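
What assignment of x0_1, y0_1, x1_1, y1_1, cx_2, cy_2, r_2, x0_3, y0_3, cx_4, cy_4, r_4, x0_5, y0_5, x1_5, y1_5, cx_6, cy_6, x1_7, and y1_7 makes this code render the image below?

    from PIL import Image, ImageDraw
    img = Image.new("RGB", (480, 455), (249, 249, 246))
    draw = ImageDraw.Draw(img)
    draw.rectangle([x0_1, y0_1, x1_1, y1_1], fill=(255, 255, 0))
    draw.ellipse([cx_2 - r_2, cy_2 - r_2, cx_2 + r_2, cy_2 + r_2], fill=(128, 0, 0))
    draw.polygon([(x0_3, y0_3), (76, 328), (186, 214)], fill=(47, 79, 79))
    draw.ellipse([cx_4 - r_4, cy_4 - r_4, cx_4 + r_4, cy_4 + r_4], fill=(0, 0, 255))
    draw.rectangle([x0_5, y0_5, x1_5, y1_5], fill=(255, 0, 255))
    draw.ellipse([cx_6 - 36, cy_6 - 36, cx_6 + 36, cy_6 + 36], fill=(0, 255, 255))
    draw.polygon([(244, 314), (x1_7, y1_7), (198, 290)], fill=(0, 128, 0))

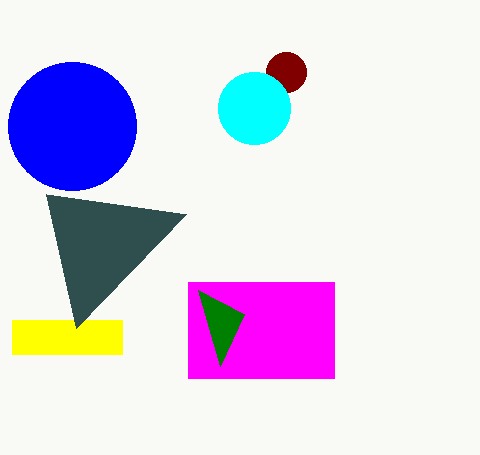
x0_1 = 12, y0_1 = 320, x1_1 = 122, y1_1 = 354, cx_2 = 286, cy_2 = 72, r_2 = 20, x0_3 = 46, y0_3 = 194, cx_4 = 72, cy_4 = 126, r_4 = 64, x0_5 = 188, y0_5 = 282, x1_5 = 334, y1_5 = 378, cx_6 = 254, cy_6 = 108, x1_7 = 220, y1_7 = 366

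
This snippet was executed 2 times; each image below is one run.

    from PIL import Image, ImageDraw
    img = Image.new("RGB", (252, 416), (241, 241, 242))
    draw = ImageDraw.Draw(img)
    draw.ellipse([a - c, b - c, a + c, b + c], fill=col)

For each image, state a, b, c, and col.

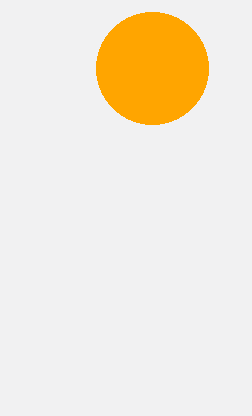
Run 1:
a = 152
b = 68
c = 56
col = 'orange'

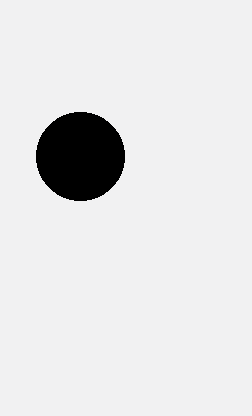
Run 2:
a = 80
b = 156
c = 44
col = 'black'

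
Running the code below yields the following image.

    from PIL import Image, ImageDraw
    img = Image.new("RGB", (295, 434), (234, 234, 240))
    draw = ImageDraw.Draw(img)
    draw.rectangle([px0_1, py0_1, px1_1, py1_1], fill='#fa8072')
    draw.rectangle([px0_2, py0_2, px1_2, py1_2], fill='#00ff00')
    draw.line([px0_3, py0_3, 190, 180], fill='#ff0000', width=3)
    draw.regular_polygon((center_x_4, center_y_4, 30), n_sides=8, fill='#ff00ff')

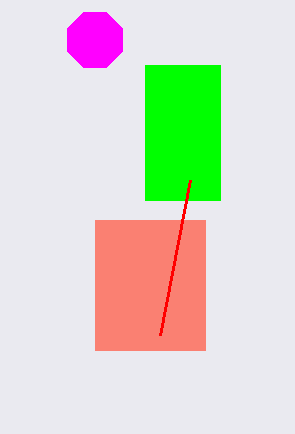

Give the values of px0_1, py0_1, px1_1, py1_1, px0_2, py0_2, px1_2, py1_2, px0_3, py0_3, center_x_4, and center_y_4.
px0_1 = 95
py0_1 = 220
px1_1 = 205
py1_1 = 350
px0_2 = 145
py0_2 = 65
px1_2 = 220
py1_2 = 200
px0_3 = 160
py0_3 = 335
center_x_4 = 95
center_y_4 = 40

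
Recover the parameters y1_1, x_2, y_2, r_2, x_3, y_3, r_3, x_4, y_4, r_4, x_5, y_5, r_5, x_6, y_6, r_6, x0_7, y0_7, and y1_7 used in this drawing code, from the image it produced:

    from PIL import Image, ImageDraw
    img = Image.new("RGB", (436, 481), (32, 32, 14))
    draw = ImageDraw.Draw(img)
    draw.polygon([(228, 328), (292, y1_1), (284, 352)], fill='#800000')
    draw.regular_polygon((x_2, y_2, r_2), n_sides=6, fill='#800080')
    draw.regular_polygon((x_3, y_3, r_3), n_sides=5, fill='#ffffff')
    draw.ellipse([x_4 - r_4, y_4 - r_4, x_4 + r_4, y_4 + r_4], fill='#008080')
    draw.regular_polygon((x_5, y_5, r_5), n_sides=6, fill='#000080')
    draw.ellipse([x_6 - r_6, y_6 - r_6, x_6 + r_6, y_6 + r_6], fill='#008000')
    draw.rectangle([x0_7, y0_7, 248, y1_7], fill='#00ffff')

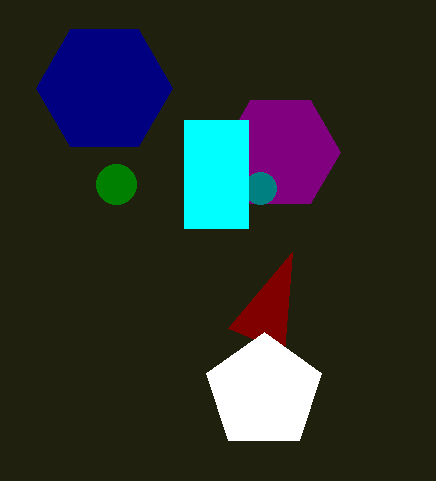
y1_1 = 252
x_2 = 280
y_2 = 152
r_2 = 60
x_3 = 264
y_3 = 392
r_3 = 60
x_4 = 260
y_4 = 188
r_4 = 16
x_5 = 104
y_5 = 88
r_5 = 68
x_6 = 116
y_6 = 184
r_6 = 20
x0_7 = 184
y0_7 = 120
y1_7 = 228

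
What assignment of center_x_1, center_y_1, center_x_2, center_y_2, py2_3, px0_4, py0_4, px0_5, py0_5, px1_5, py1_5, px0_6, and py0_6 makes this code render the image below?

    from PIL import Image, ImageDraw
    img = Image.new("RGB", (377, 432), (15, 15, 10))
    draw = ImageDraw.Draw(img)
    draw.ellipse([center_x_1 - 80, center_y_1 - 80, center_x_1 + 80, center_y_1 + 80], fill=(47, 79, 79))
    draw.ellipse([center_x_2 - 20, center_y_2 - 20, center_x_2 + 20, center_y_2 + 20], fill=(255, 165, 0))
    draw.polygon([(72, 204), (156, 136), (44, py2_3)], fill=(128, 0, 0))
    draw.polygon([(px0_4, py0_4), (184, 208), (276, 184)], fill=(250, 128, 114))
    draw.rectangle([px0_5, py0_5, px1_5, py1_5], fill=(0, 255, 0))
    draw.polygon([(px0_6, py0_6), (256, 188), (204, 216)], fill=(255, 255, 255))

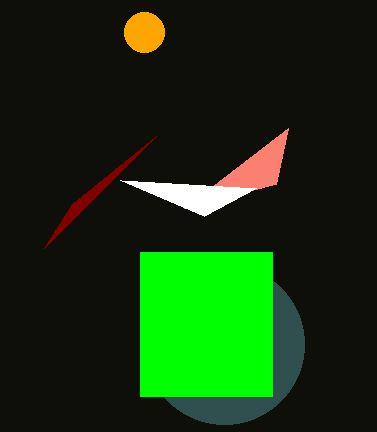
center_x_1 = 224; center_y_1 = 344; center_x_2 = 144; center_y_2 = 32; py2_3 = 248; px0_4 = 288; py0_4 = 128; px0_5 = 140; py0_5 = 252; px1_5 = 272; py1_5 = 396; px0_6 = 120; py0_6 = 180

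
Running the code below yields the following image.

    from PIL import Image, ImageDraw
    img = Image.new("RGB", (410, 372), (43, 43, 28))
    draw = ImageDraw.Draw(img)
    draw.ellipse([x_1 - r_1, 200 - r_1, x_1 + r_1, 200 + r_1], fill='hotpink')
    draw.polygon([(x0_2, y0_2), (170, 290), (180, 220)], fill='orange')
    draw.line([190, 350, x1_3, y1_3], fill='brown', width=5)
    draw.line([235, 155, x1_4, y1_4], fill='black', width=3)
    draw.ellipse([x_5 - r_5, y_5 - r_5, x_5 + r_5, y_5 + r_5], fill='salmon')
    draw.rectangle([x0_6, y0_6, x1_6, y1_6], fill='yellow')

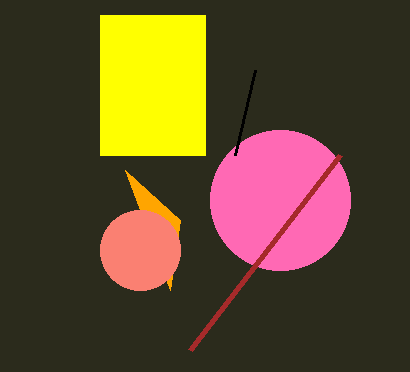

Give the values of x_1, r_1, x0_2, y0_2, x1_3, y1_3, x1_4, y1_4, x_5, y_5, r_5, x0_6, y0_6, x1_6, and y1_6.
x_1 = 280
r_1 = 70
x0_2 = 125
y0_2 = 170
x1_3 = 340
y1_3 = 155
x1_4 = 255
y1_4 = 70
x_5 = 140
y_5 = 250
r_5 = 40
x0_6 = 100
y0_6 = 15
x1_6 = 205
y1_6 = 155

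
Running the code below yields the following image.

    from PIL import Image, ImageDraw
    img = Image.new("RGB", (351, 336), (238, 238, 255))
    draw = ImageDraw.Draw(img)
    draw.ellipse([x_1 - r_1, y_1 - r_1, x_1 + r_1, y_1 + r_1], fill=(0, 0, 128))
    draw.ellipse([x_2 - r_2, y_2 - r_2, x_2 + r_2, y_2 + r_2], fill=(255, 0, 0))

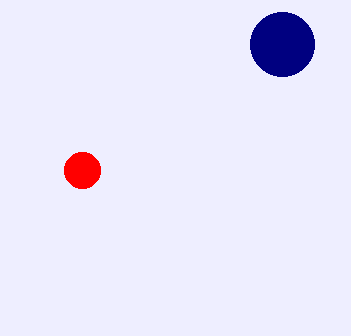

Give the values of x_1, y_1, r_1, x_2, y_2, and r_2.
x_1 = 282, y_1 = 44, r_1 = 32, x_2 = 82, y_2 = 170, r_2 = 18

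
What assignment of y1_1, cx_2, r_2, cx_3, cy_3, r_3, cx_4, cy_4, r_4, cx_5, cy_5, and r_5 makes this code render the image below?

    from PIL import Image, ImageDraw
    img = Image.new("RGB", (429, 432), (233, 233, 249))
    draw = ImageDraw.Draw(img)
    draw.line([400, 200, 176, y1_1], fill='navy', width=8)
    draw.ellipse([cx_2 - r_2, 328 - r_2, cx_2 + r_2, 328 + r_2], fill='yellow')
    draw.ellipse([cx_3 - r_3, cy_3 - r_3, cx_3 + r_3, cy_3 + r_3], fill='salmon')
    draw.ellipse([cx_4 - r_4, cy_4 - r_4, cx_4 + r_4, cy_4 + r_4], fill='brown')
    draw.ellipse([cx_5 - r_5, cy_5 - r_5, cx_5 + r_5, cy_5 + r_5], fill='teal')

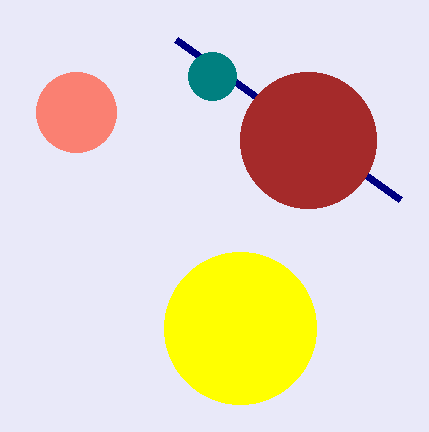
y1_1 = 40; cx_2 = 240; r_2 = 76; cx_3 = 76; cy_3 = 112; r_3 = 40; cx_4 = 308; cy_4 = 140; r_4 = 68; cx_5 = 212; cy_5 = 76; r_5 = 24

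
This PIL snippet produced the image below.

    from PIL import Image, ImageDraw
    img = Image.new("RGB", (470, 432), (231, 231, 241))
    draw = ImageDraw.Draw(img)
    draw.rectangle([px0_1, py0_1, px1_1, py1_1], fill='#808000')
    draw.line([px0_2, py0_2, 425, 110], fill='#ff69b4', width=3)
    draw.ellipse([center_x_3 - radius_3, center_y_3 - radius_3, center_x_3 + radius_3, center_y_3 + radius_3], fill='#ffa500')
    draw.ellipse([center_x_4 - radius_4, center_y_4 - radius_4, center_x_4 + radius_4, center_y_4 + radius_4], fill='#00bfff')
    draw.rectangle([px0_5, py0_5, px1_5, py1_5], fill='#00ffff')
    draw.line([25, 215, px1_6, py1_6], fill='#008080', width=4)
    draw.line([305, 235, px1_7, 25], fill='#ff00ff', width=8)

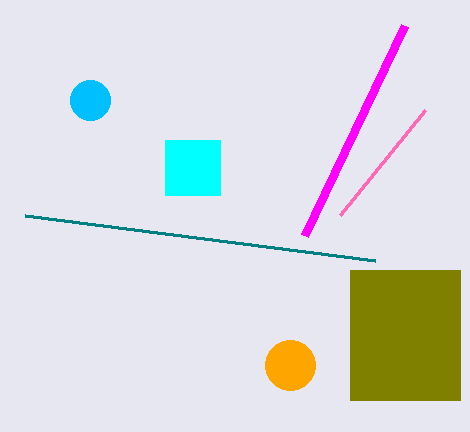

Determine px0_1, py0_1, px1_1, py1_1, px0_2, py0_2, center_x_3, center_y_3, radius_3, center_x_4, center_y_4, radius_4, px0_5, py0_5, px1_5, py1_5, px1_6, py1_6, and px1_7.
px0_1 = 350, py0_1 = 270, px1_1 = 460, py1_1 = 400, px0_2 = 340, py0_2 = 215, center_x_3 = 290, center_y_3 = 365, radius_3 = 25, center_x_4 = 90, center_y_4 = 100, radius_4 = 20, px0_5 = 165, py0_5 = 140, px1_5 = 220, py1_5 = 195, px1_6 = 375, py1_6 = 260, px1_7 = 405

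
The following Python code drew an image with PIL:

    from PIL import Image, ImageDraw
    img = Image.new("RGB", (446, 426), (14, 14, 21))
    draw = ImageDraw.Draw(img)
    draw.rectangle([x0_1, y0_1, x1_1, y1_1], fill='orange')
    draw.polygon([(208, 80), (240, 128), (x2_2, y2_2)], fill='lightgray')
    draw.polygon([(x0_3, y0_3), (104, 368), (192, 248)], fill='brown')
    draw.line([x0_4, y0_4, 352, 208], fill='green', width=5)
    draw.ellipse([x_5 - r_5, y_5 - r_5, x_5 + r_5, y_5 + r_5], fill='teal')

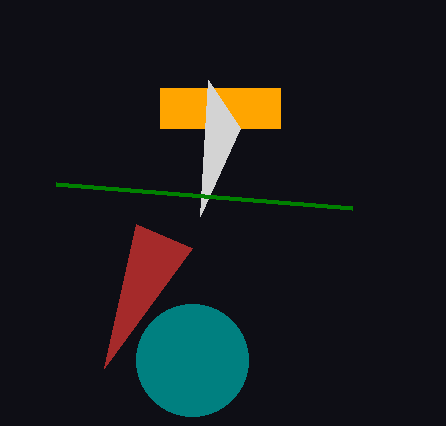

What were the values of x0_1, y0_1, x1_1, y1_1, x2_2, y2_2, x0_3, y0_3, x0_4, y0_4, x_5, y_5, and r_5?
x0_1 = 160
y0_1 = 88
x1_1 = 280
y1_1 = 128
x2_2 = 200
y2_2 = 216
x0_3 = 136
y0_3 = 224
x0_4 = 56
y0_4 = 184
x_5 = 192
y_5 = 360
r_5 = 56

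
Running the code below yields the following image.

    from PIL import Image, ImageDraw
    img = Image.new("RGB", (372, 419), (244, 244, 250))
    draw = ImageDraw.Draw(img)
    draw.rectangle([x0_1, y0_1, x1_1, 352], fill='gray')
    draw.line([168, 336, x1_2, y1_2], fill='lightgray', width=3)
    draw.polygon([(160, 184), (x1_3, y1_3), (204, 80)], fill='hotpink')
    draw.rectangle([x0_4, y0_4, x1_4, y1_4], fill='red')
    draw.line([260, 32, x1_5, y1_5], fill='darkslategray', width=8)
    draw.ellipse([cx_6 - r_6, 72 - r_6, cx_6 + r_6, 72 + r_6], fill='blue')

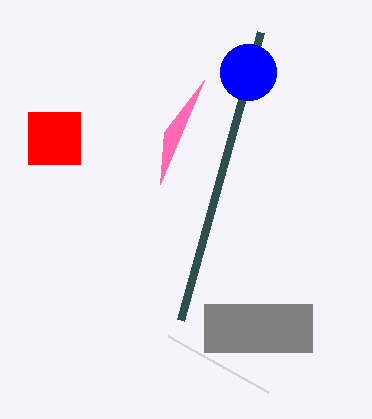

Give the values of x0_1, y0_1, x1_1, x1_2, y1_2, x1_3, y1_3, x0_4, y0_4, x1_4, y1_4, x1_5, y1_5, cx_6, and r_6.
x0_1 = 204; y0_1 = 304; x1_1 = 312; x1_2 = 268; y1_2 = 392; x1_3 = 164; y1_3 = 132; x0_4 = 28; y0_4 = 112; x1_4 = 80; y1_4 = 164; x1_5 = 180; y1_5 = 320; cx_6 = 248; r_6 = 28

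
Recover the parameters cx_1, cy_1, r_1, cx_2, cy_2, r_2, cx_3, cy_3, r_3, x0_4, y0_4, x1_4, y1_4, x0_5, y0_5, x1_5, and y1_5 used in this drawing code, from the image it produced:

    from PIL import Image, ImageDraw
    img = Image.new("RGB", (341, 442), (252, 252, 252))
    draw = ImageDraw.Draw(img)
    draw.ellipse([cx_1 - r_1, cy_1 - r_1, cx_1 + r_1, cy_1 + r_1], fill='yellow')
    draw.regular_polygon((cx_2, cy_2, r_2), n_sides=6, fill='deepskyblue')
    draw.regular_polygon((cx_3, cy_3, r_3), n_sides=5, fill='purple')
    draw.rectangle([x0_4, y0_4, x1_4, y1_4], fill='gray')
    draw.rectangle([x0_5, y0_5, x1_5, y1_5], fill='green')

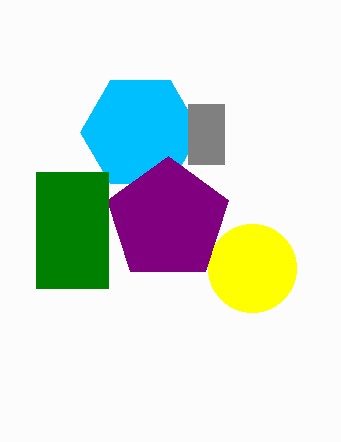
cx_1 = 252; cy_1 = 268; r_1 = 44; cx_2 = 140; cy_2 = 132; r_2 = 60; cx_3 = 168; cy_3 = 220; r_3 = 64; x0_4 = 188; y0_4 = 104; x1_4 = 224; y1_4 = 164; x0_5 = 36; y0_5 = 172; x1_5 = 108; y1_5 = 288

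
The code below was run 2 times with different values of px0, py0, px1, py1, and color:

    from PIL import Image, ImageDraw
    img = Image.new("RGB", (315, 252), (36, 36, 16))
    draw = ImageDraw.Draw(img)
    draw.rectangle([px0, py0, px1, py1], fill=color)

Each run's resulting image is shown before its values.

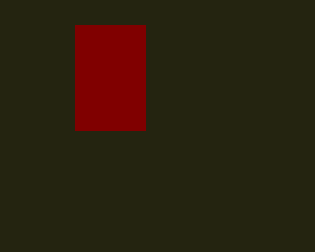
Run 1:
px0 = 75; py0 = 25; px1 = 145; py1 = 130; color = 'maroon'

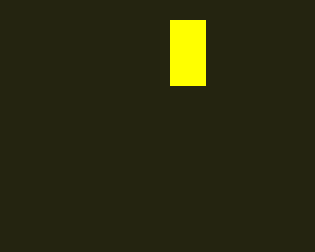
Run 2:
px0 = 170, py0 = 20, px1 = 205, py1 = 85, color = 'yellow'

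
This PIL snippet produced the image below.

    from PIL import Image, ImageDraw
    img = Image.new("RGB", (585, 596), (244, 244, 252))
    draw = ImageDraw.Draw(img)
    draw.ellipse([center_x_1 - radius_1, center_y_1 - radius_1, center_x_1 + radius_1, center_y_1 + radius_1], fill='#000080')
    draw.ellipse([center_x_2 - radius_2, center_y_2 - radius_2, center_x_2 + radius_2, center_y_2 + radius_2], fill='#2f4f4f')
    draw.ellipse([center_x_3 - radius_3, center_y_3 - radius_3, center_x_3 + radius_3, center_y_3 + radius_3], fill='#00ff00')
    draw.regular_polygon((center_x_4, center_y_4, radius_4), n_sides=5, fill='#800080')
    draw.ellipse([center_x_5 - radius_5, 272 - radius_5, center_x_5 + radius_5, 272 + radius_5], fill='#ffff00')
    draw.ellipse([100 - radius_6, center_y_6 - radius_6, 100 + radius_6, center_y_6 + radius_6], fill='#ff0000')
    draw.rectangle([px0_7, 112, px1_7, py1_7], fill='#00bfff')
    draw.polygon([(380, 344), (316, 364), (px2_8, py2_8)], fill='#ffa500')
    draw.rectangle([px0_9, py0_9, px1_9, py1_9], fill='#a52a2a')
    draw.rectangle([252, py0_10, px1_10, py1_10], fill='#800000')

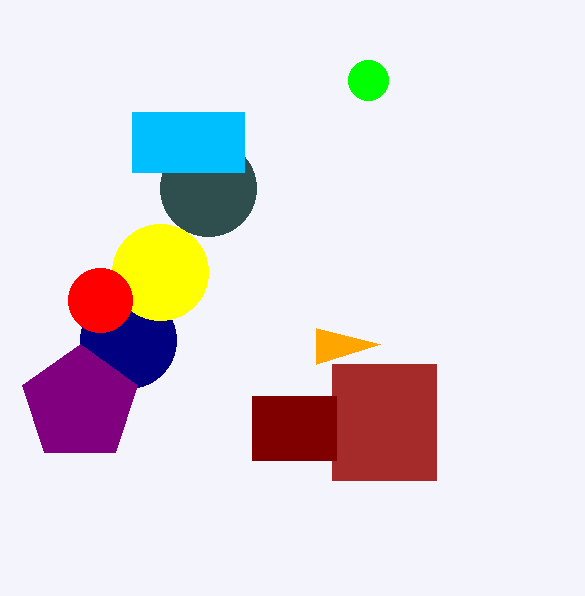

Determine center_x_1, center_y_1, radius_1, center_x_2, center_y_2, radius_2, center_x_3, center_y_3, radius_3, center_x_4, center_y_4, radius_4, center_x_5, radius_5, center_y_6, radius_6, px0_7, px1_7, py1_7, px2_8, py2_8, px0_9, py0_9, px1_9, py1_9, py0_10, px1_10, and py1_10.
center_x_1 = 128; center_y_1 = 340; radius_1 = 48; center_x_2 = 208; center_y_2 = 188; radius_2 = 48; center_x_3 = 368; center_y_3 = 80; radius_3 = 20; center_x_4 = 80; center_y_4 = 404; radius_4 = 60; center_x_5 = 160; radius_5 = 48; center_y_6 = 300; radius_6 = 32; px0_7 = 132; px1_7 = 244; py1_7 = 172; px2_8 = 316; py2_8 = 328; px0_9 = 332; py0_9 = 364; px1_9 = 436; py1_9 = 480; py0_10 = 396; px1_10 = 336; py1_10 = 460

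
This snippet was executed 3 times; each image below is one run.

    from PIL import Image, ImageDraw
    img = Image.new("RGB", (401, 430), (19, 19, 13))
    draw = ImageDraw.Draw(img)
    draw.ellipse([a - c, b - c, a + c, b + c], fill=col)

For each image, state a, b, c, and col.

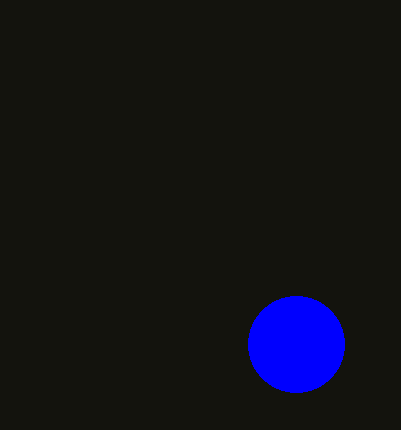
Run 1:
a = 296, b = 344, c = 48, col = 'blue'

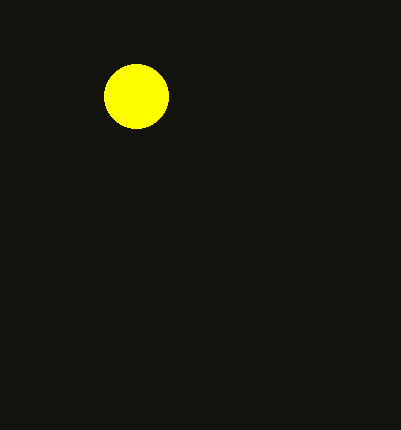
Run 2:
a = 136; b = 96; c = 32; col = 'yellow'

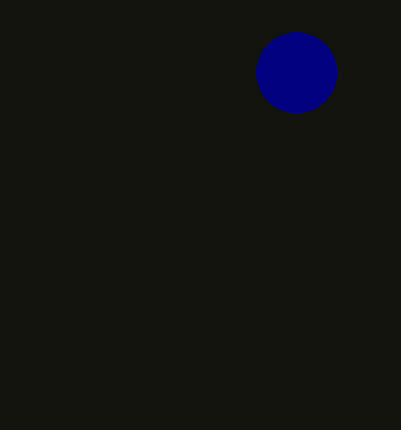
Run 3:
a = 296
b = 72
c = 40
col = 'navy'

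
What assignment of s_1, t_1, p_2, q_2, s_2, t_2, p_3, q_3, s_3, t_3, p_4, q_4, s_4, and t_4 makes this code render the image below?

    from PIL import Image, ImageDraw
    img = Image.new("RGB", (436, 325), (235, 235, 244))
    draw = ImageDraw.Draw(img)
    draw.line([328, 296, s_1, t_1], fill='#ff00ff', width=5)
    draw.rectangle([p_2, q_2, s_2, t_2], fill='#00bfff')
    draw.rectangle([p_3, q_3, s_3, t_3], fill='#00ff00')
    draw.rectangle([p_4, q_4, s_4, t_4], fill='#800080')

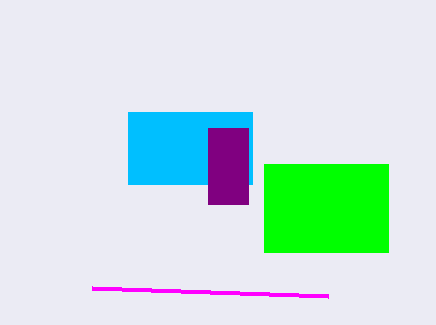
s_1 = 92; t_1 = 288; p_2 = 128; q_2 = 112; s_2 = 252; t_2 = 184; p_3 = 264; q_3 = 164; s_3 = 388; t_3 = 252; p_4 = 208; q_4 = 128; s_4 = 248; t_4 = 204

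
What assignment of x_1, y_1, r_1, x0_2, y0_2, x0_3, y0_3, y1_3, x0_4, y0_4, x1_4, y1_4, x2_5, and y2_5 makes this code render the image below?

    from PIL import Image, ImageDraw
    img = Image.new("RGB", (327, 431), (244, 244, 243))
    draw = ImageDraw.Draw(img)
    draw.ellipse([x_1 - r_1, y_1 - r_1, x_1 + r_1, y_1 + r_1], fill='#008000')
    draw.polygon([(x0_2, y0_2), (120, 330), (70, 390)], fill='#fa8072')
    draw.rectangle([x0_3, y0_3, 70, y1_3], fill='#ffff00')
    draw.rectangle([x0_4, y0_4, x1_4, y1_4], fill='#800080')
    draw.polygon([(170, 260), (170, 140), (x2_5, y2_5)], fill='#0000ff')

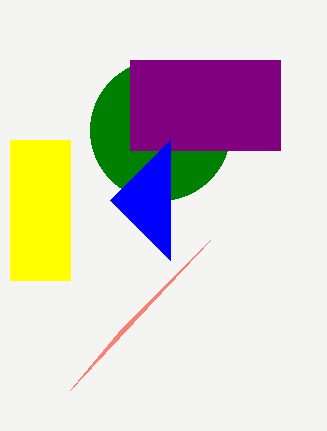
x_1 = 160
y_1 = 130
r_1 = 70
x0_2 = 210
y0_2 = 240
x0_3 = 10
y0_3 = 140
y1_3 = 280
x0_4 = 130
y0_4 = 60
x1_4 = 280
y1_4 = 150
x2_5 = 110
y2_5 = 200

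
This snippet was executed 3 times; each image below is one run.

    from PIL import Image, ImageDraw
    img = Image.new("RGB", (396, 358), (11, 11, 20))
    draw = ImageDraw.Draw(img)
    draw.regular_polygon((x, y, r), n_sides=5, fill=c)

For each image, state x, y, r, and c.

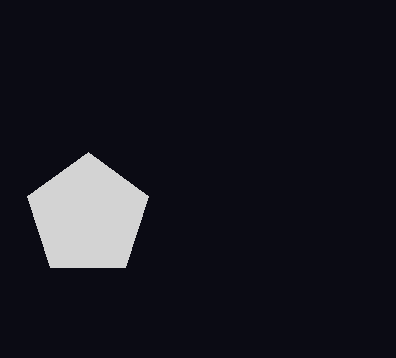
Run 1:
x = 88; y = 216; r = 64; c = 'lightgray'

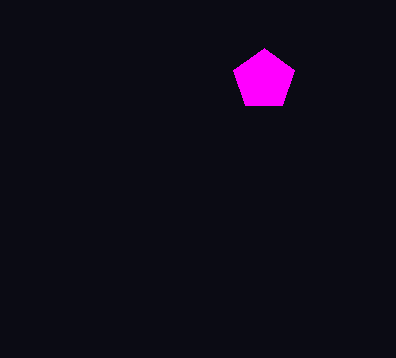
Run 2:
x = 264
y = 80
r = 32
c = 'magenta'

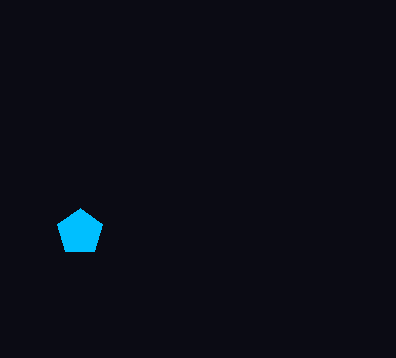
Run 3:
x = 80, y = 232, r = 24, c = 'deepskyblue'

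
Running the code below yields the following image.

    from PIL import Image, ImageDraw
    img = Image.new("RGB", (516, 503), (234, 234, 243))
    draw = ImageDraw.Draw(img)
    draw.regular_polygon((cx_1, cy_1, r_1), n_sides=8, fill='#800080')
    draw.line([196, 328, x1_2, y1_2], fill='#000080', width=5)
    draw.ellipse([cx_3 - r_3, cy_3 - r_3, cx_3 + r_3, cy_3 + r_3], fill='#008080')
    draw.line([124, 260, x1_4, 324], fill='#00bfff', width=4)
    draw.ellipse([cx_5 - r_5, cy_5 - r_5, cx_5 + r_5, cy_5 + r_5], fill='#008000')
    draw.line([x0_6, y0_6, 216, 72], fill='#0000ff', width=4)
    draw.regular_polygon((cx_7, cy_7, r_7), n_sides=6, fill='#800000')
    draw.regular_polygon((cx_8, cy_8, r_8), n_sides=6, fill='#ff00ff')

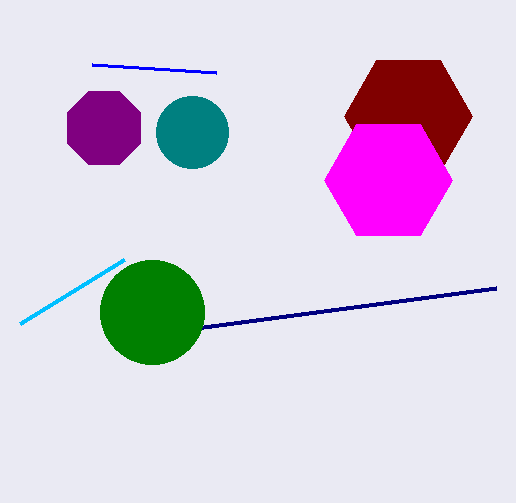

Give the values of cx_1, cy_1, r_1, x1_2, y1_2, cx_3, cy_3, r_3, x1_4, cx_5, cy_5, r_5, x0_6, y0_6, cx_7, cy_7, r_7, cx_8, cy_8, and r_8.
cx_1 = 104; cy_1 = 128; r_1 = 40; x1_2 = 496; y1_2 = 288; cx_3 = 192; cy_3 = 132; r_3 = 36; x1_4 = 20; cx_5 = 152; cy_5 = 312; r_5 = 52; x0_6 = 92; y0_6 = 64; cx_7 = 408; cy_7 = 116; r_7 = 64; cx_8 = 388; cy_8 = 180; r_8 = 64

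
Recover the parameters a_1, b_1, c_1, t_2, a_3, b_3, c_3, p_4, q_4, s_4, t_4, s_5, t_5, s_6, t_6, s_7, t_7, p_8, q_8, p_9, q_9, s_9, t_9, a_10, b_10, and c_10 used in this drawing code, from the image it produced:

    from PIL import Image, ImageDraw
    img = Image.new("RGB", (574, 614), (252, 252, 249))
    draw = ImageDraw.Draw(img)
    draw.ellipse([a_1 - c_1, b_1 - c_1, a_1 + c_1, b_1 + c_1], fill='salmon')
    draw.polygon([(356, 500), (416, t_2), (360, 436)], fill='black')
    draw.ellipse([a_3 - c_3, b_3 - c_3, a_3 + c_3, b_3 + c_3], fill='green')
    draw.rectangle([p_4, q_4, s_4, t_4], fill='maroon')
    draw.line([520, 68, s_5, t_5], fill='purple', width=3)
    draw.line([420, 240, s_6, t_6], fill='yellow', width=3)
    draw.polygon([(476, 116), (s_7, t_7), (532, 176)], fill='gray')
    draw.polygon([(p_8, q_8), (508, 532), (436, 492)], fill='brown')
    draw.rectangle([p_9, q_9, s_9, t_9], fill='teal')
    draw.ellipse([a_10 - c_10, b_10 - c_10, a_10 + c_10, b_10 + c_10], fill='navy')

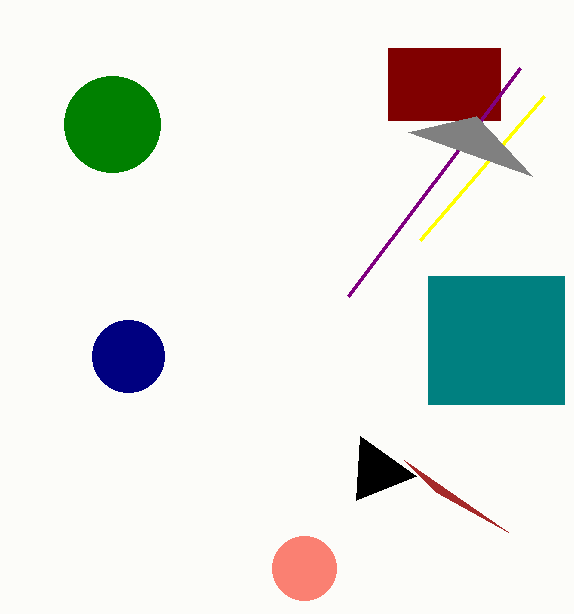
a_1 = 304
b_1 = 568
c_1 = 32
t_2 = 476
a_3 = 112
b_3 = 124
c_3 = 48
p_4 = 388
q_4 = 48
s_4 = 500
t_4 = 120
s_5 = 348
t_5 = 296
s_6 = 544
t_6 = 96
s_7 = 408
t_7 = 132
p_8 = 404
q_8 = 460
p_9 = 428
q_9 = 276
s_9 = 564
t_9 = 404
a_10 = 128
b_10 = 356
c_10 = 36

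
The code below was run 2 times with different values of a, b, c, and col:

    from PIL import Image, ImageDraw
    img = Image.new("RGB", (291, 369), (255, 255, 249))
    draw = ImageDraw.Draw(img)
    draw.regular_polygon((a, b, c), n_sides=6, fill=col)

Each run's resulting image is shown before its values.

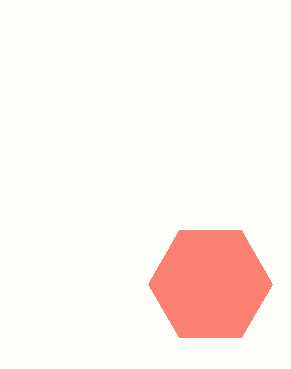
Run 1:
a = 210
b = 284
c = 62
col = 'salmon'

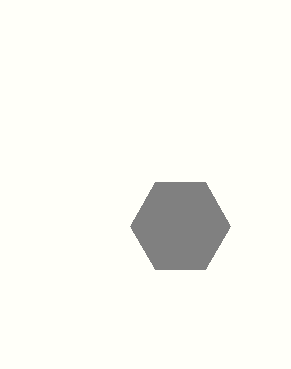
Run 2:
a = 180
b = 226
c = 50
col = 'gray'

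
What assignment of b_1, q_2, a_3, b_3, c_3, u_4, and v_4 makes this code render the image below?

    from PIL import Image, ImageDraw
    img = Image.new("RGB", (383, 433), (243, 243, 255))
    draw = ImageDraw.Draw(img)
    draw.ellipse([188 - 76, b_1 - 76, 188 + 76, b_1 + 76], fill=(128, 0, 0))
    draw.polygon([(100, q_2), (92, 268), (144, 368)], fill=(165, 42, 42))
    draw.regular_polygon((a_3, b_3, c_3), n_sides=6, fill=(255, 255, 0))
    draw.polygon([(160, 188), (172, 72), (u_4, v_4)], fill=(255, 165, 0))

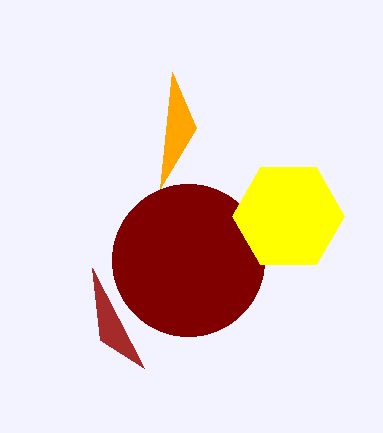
b_1 = 260, q_2 = 340, a_3 = 288, b_3 = 216, c_3 = 56, u_4 = 196, v_4 = 128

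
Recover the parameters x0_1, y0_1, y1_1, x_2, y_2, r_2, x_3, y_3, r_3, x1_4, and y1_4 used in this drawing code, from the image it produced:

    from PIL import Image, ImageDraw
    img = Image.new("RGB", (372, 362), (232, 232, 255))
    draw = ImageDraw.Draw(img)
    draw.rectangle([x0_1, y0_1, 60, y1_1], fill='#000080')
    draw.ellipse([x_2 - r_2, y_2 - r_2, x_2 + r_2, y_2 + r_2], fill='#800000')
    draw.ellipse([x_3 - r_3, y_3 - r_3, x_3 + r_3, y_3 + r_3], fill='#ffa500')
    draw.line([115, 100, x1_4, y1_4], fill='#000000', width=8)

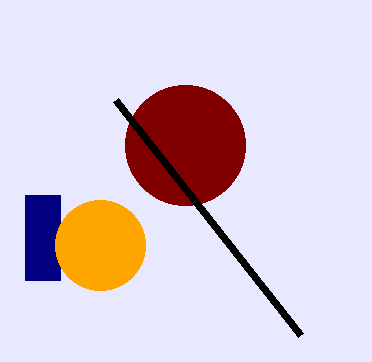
x0_1 = 25, y0_1 = 195, y1_1 = 280, x_2 = 185, y_2 = 145, r_2 = 60, x_3 = 100, y_3 = 245, r_3 = 45, x1_4 = 300, y1_4 = 335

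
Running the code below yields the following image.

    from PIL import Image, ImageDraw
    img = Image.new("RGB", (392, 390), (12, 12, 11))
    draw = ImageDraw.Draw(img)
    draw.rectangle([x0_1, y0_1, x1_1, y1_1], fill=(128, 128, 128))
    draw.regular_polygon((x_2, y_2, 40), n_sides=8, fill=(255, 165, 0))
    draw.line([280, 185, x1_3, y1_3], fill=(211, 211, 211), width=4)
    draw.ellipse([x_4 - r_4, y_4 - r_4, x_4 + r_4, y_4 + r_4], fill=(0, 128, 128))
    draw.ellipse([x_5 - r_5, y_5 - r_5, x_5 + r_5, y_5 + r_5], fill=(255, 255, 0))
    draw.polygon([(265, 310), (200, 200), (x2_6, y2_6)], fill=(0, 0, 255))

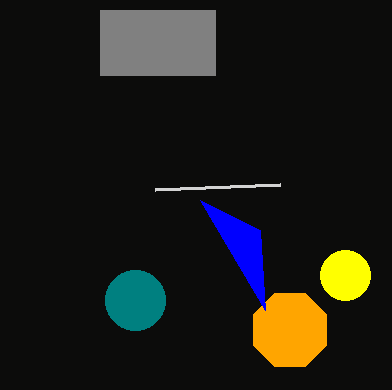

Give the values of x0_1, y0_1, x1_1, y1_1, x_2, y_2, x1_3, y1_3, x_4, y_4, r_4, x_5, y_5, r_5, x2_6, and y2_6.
x0_1 = 100, y0_1 = 10, x1_1 = 215, y1_1 = 75, x_2 = 290, y_2 = 330, x1_3 = 155, y1_3 = 190, x_4 = 135, y_4 = 300, r_4 = 30, x_5 = 345, y_5 = 275, r_5 = 25, x2_6 = 260, y2_6 = 230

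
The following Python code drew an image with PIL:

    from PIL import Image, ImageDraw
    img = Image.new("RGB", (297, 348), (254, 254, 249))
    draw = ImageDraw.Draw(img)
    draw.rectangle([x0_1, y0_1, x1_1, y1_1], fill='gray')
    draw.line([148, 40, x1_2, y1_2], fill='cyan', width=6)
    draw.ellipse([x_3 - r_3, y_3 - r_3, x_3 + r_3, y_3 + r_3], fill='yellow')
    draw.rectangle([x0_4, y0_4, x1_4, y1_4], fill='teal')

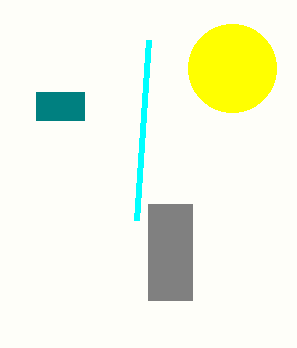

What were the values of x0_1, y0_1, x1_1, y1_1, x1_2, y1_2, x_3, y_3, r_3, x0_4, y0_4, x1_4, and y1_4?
x0_1 = 148, y0_1 = 204, x1_1 = 192, y1_1 = 300, x1_2 = 136, y1_2 = 220, x_3 = 232, y_3 = 68, r_3 = 44, x0_4 = 36, y0_4 = 92, x1_4 = 84, y1_4 = 120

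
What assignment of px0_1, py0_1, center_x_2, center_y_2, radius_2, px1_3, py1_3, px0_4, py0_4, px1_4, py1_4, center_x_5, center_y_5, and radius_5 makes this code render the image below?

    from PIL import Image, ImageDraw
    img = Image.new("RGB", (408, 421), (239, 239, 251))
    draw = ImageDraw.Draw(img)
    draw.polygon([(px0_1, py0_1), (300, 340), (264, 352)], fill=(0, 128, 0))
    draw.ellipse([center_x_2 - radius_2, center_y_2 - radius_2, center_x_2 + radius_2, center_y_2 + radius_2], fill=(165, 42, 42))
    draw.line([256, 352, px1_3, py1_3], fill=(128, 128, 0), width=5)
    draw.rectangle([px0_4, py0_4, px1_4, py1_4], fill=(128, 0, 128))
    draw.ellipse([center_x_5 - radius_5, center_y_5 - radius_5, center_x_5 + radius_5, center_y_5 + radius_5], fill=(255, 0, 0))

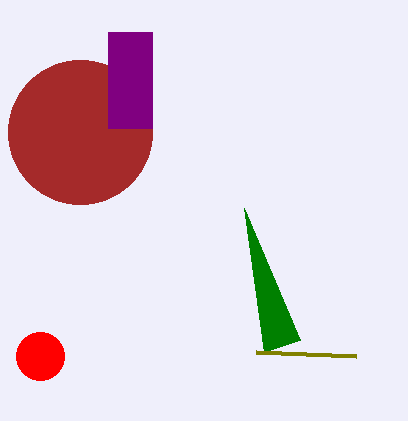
px0_1 = 244
py0_1 = 208
center_x_2 = 80
center_y_2 = 132
radius_2 = 72
px1_3 = 356
py1_3 = 356
px0_4 = 108
py0_4 = 32
px1_4 = 152
py1_4 = 128
center_x_5 = 40
center_y_5 = 356
radius_5 = 24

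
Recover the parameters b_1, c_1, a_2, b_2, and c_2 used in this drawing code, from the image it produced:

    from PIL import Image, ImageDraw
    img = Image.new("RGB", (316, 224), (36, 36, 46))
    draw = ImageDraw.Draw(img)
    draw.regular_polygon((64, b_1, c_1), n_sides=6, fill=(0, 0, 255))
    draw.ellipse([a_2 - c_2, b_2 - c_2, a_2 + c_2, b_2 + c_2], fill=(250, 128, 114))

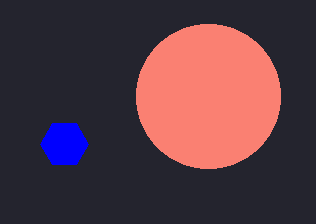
b_1 = 144; c_1 = 24; a_2 = 208; b_2 = 96; c_2 = 72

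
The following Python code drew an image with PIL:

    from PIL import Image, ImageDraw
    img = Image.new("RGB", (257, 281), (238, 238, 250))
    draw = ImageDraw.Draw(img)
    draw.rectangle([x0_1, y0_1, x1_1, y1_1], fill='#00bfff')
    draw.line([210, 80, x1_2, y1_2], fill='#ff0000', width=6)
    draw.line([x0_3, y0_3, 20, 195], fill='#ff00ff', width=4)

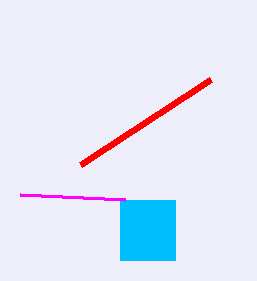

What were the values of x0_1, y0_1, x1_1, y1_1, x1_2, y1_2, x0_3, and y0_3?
x0_1 = 120; y0_1 = 200; x1_1 = 175; y1_1 = 260; x1_2 = 80; y1_2 = 165; x0_3 = 125; y0_3 = 200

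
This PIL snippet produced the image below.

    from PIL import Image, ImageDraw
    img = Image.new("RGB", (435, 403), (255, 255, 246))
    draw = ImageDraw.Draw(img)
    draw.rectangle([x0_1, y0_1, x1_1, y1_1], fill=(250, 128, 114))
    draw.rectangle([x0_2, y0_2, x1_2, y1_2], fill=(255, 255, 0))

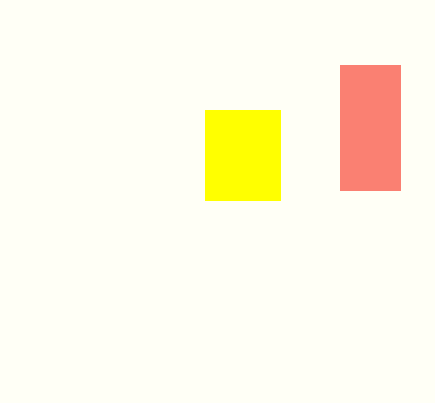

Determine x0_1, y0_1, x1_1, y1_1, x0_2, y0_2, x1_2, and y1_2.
x0_1 = 340
y0_1 = 65
x1_1 = 400
y1_1 = 190
x0_2 = 205
y0_2 = 110
x1_2 = 280
y1_2 = 200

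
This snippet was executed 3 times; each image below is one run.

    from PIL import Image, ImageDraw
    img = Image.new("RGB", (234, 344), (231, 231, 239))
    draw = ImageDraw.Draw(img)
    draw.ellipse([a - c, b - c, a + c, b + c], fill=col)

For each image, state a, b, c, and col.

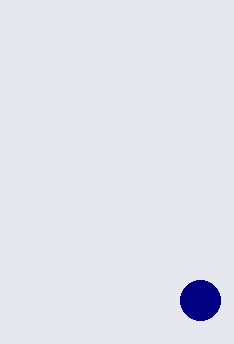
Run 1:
a = 200; b = 300; c = 20; col = 'navy'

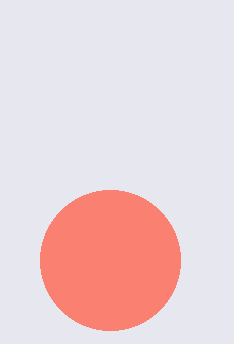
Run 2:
a = 110
b = 260
c = 70
col = 'salmon'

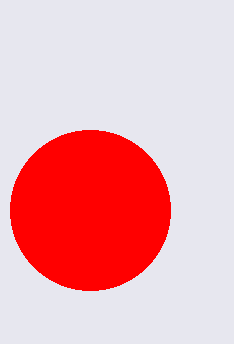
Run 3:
a = 90; b = 210; c = 80; col = 'red'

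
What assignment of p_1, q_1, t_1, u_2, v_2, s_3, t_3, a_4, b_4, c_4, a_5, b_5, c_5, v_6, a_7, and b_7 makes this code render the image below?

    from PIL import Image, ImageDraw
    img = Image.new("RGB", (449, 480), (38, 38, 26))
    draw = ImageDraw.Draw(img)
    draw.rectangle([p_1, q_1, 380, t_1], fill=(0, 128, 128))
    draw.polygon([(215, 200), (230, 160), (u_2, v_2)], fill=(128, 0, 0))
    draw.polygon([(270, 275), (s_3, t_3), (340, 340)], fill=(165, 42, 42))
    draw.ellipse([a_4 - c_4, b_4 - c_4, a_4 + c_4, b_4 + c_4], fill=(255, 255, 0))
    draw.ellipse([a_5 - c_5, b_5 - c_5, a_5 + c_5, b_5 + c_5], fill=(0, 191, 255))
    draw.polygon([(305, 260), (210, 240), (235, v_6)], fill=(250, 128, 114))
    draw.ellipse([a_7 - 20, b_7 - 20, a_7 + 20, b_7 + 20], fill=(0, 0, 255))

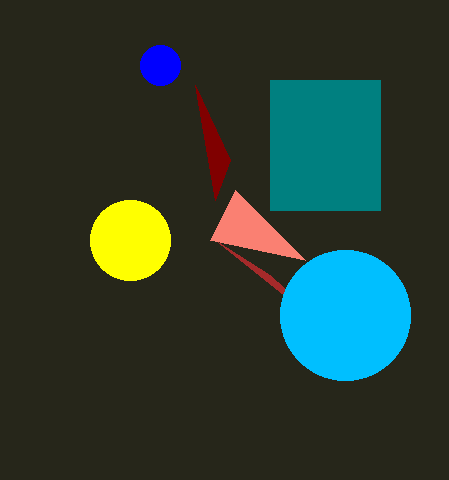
p_1 = 270, q_1 = 80, t_1 = 210, u_2 = 195, v_2 = 85, s_3 = 215, t_3 = 240, a_4 = 130, b_4 = 240, c_4 = 40, a_5 = 345, b_5 = 315, c_5 = 65, v_6 = 190, a_7 = 160, b_7 = 65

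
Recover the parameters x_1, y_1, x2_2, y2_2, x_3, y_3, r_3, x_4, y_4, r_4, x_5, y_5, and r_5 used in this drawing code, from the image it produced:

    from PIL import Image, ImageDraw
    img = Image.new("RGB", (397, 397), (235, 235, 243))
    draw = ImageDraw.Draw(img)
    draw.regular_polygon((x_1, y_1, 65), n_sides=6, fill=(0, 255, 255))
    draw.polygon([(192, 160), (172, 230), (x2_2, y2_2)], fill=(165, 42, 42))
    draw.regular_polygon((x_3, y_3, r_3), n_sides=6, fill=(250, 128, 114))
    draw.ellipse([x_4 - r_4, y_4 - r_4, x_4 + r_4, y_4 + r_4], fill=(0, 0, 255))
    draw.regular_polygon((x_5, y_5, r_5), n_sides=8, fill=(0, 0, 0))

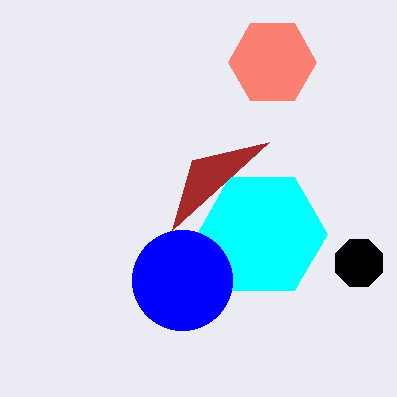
x_1 = 262, y_1 = 234, x2_2 = 269, y2_2 = 142, x_3 = 272, y_3 = 62, r_3 = 44, x_4 = 182, y_4 = 280, r_4 = 50, x_5 = 359, y_5 = 263, r_5 = 25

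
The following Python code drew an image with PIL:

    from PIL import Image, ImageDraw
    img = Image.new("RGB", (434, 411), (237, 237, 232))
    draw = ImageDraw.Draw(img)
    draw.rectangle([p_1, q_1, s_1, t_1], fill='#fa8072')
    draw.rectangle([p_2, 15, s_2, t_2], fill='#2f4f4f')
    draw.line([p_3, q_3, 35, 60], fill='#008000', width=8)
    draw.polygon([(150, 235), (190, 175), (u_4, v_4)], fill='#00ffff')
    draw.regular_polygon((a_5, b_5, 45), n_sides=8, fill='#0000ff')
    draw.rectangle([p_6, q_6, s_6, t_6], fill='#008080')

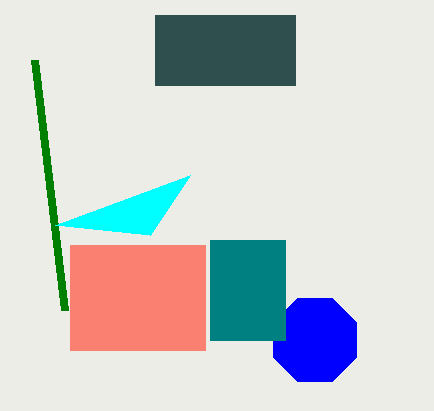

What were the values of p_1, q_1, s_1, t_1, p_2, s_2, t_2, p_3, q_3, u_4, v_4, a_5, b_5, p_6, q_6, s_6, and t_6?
p_1 = 70, q_1 = 245, s_1 = 205, t_1 = 350, p_2 = 155, s_2 = 295, t_2 = 85, p_3 = 65, q_3 = 310, u_4 = 55, v_4 = 225, a_5 = 315, b_5 = 340, p_6 = 210, q_6 = 240, s_6 = 285, t_6 = 340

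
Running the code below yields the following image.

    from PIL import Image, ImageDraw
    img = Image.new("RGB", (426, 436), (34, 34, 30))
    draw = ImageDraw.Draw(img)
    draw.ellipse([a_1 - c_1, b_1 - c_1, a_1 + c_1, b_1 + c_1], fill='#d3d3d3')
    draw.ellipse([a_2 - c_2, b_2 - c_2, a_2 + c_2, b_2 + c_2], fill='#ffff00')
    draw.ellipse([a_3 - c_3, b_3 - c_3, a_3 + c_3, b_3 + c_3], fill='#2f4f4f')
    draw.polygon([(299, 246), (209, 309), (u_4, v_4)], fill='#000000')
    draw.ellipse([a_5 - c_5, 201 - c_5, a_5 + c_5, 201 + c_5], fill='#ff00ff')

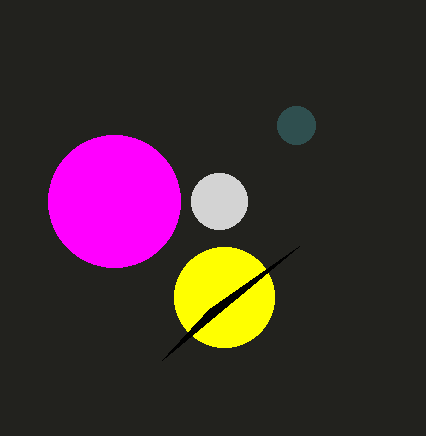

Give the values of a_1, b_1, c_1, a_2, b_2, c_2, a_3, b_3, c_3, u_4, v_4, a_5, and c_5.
a_1 = 219; b_1 = 201; c_1 = 28; a_2 = 224; b_2 = 297; c_2 = 50; a_3 = 296; b_3 = 125; c_3 = 19; u_4 = 162; v_4 = 360; a_5 = 114; c_5 = 66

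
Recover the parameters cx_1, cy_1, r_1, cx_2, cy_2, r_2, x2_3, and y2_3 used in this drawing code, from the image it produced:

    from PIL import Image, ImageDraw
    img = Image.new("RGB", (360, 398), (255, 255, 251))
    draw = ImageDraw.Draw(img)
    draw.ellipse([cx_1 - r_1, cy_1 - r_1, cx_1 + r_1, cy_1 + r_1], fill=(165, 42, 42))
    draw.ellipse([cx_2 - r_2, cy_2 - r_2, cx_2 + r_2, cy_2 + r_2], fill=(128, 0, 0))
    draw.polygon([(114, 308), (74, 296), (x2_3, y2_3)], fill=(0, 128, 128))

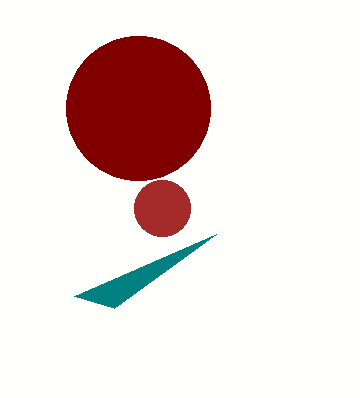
cx_1 = 162, cy_1 = 208, r_1 = 28, cx_2 = 138, cy_2 = 108, r_2 = 72, x2_3 = 216, y2_3 = 234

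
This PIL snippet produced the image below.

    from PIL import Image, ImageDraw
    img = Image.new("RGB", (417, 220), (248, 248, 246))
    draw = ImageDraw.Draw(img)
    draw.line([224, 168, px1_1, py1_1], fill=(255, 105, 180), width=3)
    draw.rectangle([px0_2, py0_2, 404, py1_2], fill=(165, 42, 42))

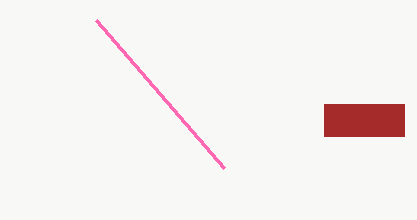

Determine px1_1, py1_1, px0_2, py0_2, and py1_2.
px1_1 = 96; py1_1 = 20; px0_2 = 324; py0_2 = 104; py1_2 = 136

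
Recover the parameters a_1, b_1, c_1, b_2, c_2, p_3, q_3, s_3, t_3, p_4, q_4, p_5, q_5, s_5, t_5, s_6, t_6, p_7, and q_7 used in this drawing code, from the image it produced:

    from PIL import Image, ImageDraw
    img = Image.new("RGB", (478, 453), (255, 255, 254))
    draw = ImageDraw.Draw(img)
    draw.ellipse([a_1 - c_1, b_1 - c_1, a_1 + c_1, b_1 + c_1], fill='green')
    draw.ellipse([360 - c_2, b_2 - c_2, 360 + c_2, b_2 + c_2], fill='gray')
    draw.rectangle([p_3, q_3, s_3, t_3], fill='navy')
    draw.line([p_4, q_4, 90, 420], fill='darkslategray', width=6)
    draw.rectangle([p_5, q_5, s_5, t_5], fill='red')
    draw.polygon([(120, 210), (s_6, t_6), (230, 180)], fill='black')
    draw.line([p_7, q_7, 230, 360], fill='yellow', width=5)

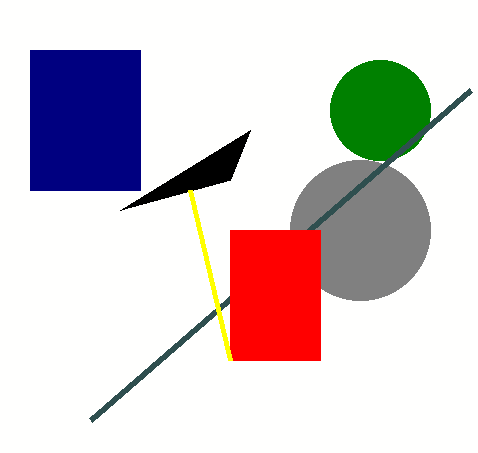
a_1 = 380, b_1 = 110, c_1 = 50, b_2 = 230, c_2 = 70, p_3 = 30, q_3 = 50, s_3 = 140, t_3 = 190, p_4 = 470, q_4 = 90, p_5 = 230, q_5 = 230, s_5 = 320, t_5 = 360, s_6 = 250, t_6 = 130, p_7 = 190, q_7 = 190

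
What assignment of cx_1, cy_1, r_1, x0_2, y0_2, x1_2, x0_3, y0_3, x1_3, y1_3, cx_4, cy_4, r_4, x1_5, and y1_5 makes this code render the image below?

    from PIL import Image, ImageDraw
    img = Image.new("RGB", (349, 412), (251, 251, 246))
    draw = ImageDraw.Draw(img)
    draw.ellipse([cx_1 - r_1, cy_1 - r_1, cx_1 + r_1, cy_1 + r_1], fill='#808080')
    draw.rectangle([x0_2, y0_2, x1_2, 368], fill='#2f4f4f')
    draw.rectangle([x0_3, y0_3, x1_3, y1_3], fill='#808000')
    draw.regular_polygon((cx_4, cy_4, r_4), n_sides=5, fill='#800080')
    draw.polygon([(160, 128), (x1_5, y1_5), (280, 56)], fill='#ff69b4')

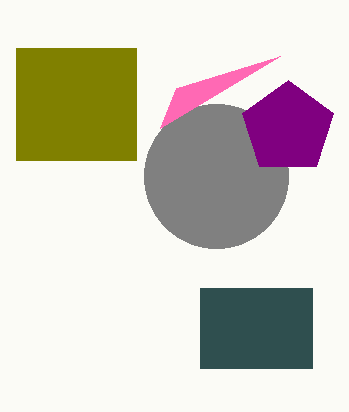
cx_1 = 216; cy_1 = 176; r_1 = 72; x0_2 = 200; y0_2 = 288; x1_2 = 312; x0_3 = 16; y0_3 = 48; x1_3 = 136; y1_3 = 160; cx_4 = 288; cy_4 = 128; r_4 = 48; x1_5 = 176; y1_5 = 88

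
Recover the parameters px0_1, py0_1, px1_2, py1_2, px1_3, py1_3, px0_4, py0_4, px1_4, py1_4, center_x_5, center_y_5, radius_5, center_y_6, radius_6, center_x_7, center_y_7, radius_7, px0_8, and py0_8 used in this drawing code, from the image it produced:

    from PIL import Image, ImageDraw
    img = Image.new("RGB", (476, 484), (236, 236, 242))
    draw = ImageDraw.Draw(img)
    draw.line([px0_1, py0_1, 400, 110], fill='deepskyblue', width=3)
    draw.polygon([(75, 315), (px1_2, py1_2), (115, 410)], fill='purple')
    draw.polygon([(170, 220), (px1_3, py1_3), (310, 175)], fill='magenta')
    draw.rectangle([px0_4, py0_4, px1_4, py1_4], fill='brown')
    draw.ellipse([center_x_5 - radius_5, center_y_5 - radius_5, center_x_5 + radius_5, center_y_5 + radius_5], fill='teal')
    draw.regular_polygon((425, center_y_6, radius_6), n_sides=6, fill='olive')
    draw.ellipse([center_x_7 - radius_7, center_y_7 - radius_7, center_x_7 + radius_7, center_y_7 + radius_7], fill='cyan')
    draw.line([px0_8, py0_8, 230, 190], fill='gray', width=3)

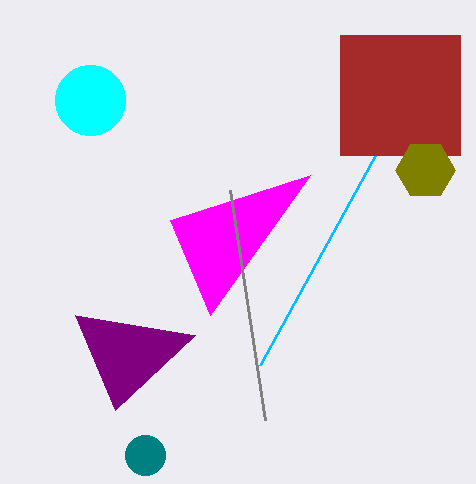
px0_1 = 260; py0_1 = 365; px1_2 = 195; py1_2 = 335; px1_3 = 210; py1_3 = 315; px0_4 = 340; py0_4 = 35; px1_4 = 460; py1_4 = 155; center_x_5 = 145; center_y_5 = 455; radius_5 = 20; center_y_6 = 170; radius_6 = 30; center_x_7 = 90; center_y_7 = 100; radius_7 = 35; px0_8 = 265; py0_8 = 420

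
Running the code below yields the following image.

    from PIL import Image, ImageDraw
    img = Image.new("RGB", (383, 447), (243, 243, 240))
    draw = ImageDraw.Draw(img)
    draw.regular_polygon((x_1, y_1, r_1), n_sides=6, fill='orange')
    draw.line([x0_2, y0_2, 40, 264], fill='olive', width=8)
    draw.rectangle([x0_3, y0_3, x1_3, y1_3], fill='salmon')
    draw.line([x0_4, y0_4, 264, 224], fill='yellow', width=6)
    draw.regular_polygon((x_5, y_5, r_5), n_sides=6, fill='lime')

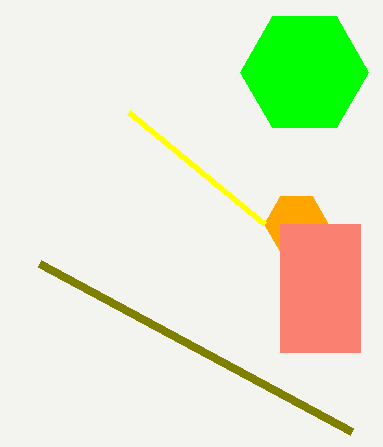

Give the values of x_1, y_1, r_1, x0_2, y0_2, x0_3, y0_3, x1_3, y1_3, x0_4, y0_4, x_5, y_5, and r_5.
x_1 = 296
y_1 = 224
r_1 = 32
x0_2 = 352
y0_2 = 432
x0_3 = 280
y0_3 = 224
x1_3 = 360
y1_3 = 352
x0_4 = 128
y0_4 = 112
x_5 = 304
y_5 = 72
r_5 = 64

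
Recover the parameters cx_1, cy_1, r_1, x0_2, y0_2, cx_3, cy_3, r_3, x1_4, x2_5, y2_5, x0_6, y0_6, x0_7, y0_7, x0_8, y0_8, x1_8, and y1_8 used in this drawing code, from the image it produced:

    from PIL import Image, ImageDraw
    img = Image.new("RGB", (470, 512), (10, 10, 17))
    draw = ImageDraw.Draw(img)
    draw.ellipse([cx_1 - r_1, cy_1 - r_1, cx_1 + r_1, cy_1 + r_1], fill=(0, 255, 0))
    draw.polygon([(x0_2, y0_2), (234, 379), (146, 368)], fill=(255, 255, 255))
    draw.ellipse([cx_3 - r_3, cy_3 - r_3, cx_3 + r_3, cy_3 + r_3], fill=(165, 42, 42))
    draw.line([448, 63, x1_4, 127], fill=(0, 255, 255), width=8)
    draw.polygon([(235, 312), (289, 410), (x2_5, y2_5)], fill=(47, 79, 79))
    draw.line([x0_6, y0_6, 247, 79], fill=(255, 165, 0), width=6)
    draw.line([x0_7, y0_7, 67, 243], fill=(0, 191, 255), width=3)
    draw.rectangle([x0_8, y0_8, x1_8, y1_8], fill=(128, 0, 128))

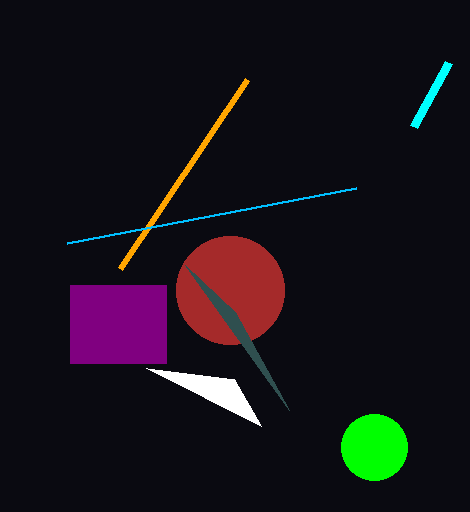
cx_1 = 374; cy_1 = 447; r_1 = 33; x0_2 = 261; y0_2 = 426; cx_3 = 230; cy_3 = 290; r_3 = 54; x1_4 = 413; x2_5 = 185; y2_5 = 265; x0_6 = 120; y0_6 = 268; x0_7 = 356; y0_7 = 188; x0_8 = 70; y0_8 = 285; x1_8 = 166; y1_8 = 363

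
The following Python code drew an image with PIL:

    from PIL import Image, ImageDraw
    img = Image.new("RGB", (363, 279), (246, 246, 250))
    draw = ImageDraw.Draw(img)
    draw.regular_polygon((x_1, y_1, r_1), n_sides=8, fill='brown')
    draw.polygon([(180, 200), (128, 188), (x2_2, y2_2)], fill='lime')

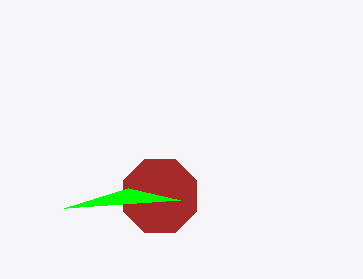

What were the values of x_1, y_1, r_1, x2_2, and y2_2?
x_1 = 160; y_1 = 196; r_1 = 40; x2_2 = 64; y2_2 = 208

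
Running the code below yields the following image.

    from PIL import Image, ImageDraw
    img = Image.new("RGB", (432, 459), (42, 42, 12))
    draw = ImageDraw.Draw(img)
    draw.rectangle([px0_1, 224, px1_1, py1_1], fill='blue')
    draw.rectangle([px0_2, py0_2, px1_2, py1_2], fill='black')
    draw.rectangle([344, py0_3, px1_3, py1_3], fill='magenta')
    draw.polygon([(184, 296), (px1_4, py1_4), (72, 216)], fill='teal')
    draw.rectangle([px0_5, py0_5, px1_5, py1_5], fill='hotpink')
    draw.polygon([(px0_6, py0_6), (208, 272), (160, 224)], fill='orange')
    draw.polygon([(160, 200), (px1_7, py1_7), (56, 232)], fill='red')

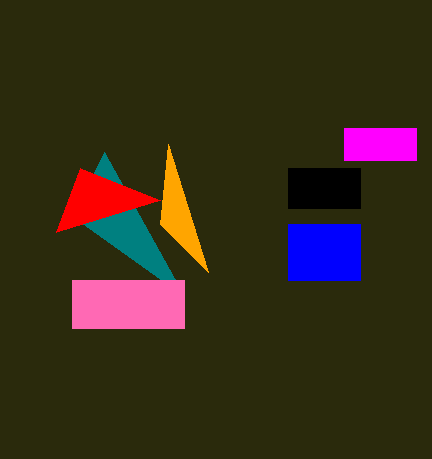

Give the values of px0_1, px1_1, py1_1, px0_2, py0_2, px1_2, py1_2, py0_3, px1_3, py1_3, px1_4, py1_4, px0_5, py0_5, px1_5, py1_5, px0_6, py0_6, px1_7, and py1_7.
px0_1 = 288; px1_1 = 360; py1_1 = 280; px0_2 = 288; py0_2 = 168; px1_2 = 360; py1_2 = 208; py0_3 = 128; px1_3 = 416; py1_3 = 160; px1_4 = 104; py1_4 = 152; px0_5 = 72; py0_5 = 280; px1_5 = 184; py1_5 = 328; px0_6 = 168; py0_6 = 144; px1_7 = 80; py1_7 = 168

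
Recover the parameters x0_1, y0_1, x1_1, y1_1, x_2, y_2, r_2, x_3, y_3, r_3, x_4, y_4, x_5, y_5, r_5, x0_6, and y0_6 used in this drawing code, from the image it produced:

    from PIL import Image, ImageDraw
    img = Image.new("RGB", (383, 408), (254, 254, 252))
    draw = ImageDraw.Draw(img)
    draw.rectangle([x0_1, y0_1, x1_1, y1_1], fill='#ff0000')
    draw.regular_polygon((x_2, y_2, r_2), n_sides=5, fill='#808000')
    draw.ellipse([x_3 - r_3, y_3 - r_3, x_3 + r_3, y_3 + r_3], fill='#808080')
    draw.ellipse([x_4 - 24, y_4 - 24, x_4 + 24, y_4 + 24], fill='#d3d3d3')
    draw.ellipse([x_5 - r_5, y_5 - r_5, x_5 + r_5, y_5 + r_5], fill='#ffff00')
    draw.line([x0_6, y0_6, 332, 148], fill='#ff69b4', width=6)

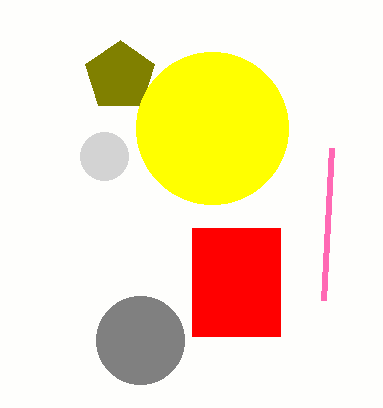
x0_1 = 192; y0_1 = 228; x1_1 = 280; y1_1 = 336; x_2 = 120; y_2 = 76; r_2 = 36; x_3 = 140; y_3 = 340; r_3 = 44; x_4 = 104; y_4 = 156; x_5 = 212; y_5 = 128; r_5 = 76; x0_6 = 324; y0_6 = 300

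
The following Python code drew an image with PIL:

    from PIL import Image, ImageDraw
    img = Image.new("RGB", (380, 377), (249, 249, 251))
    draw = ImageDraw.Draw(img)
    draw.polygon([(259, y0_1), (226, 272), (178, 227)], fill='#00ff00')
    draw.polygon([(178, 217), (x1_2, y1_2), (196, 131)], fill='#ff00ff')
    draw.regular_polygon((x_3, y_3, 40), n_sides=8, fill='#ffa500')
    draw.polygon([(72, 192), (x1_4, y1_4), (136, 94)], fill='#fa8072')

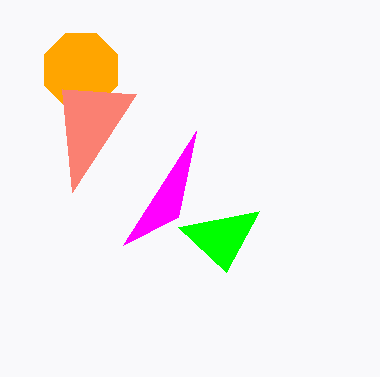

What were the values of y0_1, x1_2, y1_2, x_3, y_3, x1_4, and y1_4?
y0_1 = 211
x1_2 = 123
y1_2 = 245
x_3 = 81
y_3 = 70
x1_4 = 62
y1_4 = 89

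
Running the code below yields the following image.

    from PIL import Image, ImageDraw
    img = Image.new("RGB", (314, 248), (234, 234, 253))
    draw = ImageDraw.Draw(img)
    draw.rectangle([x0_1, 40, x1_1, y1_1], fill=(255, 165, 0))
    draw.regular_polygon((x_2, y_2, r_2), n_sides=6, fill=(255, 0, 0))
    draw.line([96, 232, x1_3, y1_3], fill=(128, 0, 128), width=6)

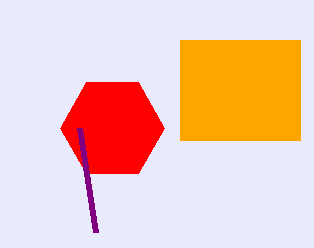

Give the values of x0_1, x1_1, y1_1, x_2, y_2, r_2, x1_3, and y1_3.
x0_1 = 180
x1_1 = 300
y1_1 = 140
x_2 = 112
y_2 = 128
r_2 = 52
x1_3 = 80
y1_3 = 128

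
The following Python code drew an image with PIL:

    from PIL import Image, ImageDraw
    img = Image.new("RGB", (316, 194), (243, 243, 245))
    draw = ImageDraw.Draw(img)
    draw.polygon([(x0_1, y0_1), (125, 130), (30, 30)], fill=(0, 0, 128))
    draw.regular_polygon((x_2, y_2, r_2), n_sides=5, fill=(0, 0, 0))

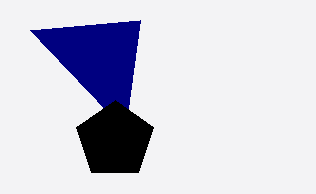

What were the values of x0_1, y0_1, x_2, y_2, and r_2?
x0_1 = 140, y0_1 = 20, x_2 = 115, y_2 = 140, r_2 = 40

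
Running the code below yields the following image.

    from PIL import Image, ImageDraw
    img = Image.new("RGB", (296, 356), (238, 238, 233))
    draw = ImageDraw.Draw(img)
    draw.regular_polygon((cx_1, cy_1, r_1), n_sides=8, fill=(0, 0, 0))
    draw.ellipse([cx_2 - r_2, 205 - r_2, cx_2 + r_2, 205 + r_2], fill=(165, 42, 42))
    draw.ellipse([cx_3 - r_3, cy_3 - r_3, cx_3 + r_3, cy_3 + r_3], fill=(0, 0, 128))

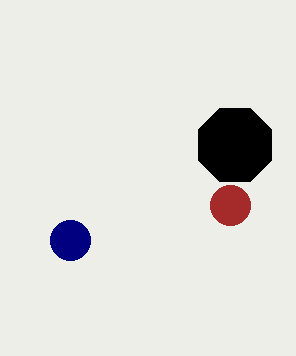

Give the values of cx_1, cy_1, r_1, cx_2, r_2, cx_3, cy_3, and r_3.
cx_1 = 235
cy_1 = 145
r_1 = 40
cx_2 = 230
r_2 = 20
cx_3 = 70
cy_3 = 240
r_3 = 20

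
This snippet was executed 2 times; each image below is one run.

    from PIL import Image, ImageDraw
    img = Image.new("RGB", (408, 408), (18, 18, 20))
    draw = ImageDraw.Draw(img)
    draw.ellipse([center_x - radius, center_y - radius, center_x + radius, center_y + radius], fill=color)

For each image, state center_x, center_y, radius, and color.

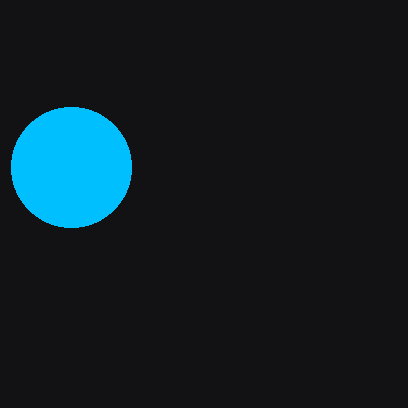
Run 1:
center_x = 71
center_y = 167
radius = 60
color = 'deepskyblue'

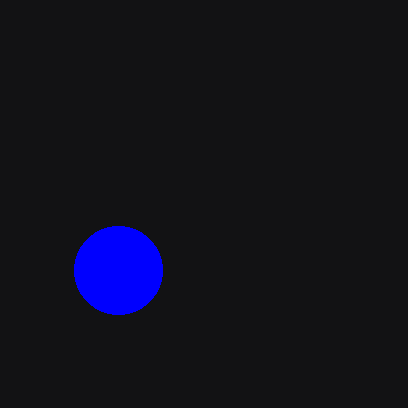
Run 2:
center_x = 118
center_y = 270
radius = 44
color = 'blue'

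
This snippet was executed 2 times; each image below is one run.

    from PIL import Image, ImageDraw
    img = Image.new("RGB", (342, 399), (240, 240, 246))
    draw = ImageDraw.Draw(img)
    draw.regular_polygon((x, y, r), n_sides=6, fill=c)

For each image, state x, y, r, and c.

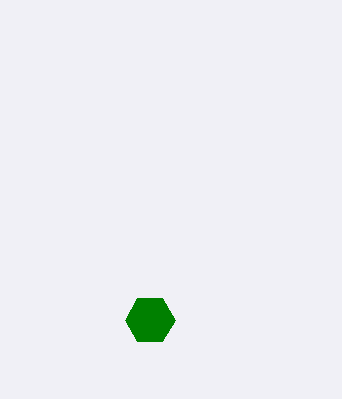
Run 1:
x = 150
y = 320
r = 25
c = 'green'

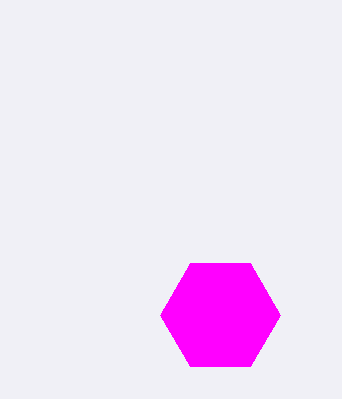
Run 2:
x = 220; y = 315; r = 60; c = 'magenta'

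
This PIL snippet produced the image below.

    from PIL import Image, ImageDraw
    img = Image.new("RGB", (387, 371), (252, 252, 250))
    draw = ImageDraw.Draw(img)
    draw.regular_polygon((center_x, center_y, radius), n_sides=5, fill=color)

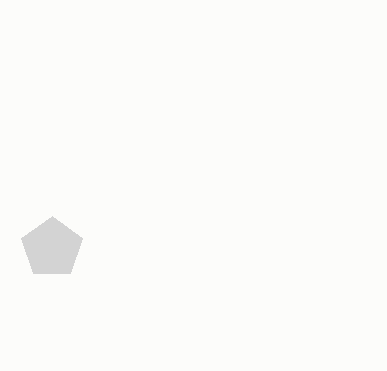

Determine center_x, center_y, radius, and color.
center_x = 52; center_y = 248; radius = 32; color = 'lightgray'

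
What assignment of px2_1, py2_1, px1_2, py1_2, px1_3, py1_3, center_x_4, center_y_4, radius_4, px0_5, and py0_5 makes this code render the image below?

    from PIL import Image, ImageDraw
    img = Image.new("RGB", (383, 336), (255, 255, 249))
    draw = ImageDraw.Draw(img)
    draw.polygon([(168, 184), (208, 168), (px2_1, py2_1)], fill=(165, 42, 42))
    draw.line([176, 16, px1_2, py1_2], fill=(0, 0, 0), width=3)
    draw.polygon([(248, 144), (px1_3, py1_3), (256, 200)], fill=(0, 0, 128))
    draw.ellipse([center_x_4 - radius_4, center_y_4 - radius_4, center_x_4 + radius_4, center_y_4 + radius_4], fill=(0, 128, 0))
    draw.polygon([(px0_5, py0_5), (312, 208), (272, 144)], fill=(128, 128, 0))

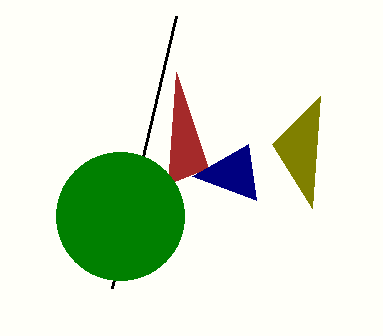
px2_1 = 176, py2_1 = 72, px1_2 = 112, py1_2 = 288, px1_3 = 192, py1_3 = 176, center_x_4 = 120, center_y_4 = 216, radius_4 = 64, px0_5 = 320, py0_5 = 96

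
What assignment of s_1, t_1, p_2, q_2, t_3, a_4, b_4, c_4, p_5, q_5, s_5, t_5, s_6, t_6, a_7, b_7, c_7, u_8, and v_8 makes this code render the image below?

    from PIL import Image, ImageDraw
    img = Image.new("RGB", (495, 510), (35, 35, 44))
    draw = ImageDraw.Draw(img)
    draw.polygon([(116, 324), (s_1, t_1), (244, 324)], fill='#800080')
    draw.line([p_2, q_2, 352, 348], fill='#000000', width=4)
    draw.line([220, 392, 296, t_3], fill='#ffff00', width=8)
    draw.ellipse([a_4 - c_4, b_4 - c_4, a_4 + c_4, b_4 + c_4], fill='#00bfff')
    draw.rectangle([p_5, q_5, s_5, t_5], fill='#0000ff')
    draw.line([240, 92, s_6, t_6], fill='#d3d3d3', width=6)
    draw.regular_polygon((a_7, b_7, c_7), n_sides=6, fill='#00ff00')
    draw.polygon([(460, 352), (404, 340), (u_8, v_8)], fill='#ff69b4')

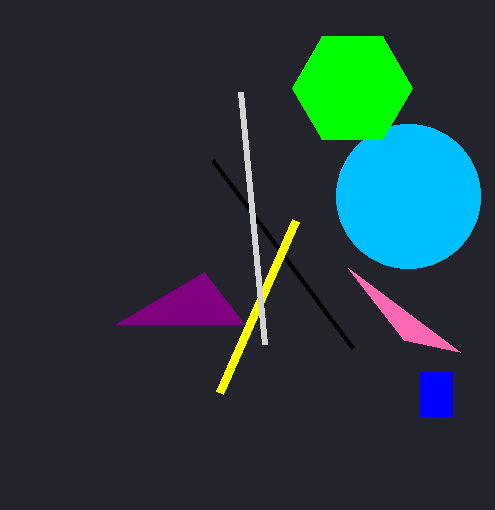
s_1 = 204, t_1 = 272, p_2 = 212, q_2 = 160, t_3 = 220, a_4 = 408, b_4 = 196, c_4 = 72, p_5 = 420, q_5 = 372, s_5 = 452, t_5 = 416, s_6 = 264, t_6 = 344, a_7 = 352, b_7 = 88, c_7 = 60, u_8 = 348, v_8 = 268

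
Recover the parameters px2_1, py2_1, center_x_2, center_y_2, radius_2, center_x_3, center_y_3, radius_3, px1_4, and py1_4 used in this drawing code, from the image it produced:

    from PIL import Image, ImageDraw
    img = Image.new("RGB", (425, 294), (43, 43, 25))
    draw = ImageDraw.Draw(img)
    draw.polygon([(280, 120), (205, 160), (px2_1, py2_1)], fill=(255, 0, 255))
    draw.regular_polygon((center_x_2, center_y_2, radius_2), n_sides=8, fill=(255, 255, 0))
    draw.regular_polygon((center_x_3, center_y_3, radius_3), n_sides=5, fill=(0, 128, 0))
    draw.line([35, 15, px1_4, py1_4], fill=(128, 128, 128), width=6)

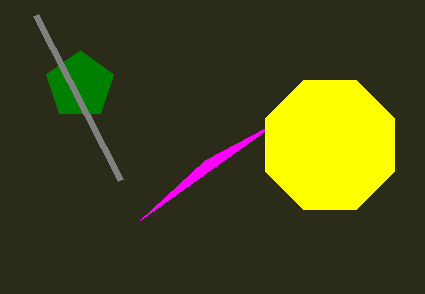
px2_1 = 140, py2_1 = 220, center_x_2 = 330, center_y_2 = 145, radius_2 = 70, center_x_3 = 80, center_y_3 = 85, radius_3 = 35, px1_4 = 120, py1_4 = 180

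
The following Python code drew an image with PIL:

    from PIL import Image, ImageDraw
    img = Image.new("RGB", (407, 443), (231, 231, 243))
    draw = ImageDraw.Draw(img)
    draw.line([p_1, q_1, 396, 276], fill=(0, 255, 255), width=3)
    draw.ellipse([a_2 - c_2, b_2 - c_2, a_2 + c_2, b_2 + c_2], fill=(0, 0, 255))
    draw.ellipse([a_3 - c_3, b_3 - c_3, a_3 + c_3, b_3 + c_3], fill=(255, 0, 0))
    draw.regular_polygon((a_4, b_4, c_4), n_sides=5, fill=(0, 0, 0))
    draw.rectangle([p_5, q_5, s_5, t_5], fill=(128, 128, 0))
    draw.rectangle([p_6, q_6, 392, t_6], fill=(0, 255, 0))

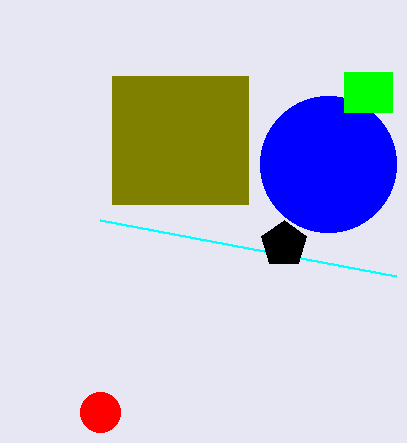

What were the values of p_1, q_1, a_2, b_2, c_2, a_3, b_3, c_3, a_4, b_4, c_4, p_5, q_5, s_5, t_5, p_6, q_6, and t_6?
p_1 = 100, q_1 = 220, a_2 = 328, b_2 = 164, c_2 = 68, a_3 = 100, b_3 = 412, c_3 = 20, a_4 = 284, b_4 = 244, c_4 = 24, p_5 = 112, q_5 = 76, s_5 = 248, t_5 = 204, p_6 = 344, q_6 = 72, t_6 = 112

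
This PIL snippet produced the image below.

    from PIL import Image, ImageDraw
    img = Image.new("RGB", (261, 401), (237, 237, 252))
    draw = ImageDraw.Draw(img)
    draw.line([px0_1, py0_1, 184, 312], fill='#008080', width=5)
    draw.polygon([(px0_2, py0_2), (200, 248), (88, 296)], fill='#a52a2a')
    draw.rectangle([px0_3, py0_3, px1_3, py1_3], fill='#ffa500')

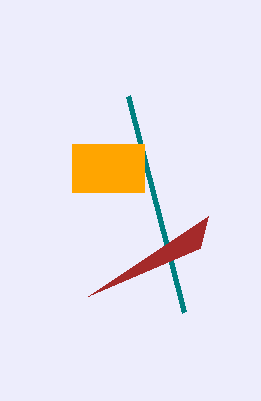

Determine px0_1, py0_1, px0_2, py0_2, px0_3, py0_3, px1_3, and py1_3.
px0_1 = 128, py0_1 = 96, px0_2 = 208, py0_2 = 216, px0_3 = 72, py0_3 = 144, px1_3 = 144, py1_3 = 192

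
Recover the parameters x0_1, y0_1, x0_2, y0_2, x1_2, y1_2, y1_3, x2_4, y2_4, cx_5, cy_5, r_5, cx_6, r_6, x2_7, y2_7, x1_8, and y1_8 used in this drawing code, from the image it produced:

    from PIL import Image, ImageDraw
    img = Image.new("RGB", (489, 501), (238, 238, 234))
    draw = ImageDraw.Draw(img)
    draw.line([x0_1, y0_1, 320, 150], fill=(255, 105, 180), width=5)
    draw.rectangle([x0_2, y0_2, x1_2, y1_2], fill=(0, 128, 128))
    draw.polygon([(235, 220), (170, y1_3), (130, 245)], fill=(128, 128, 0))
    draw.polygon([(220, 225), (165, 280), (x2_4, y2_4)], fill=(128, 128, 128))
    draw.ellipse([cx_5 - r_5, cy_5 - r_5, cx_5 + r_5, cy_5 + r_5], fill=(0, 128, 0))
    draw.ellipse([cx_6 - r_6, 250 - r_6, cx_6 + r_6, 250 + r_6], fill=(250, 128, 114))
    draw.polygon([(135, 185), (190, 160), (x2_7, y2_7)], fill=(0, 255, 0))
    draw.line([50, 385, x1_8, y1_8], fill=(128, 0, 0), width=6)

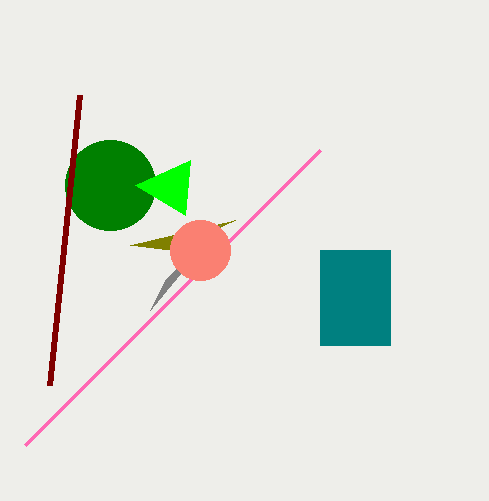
x0_1 = 25
y0_1 = 445
x0_2 = 320
y0_2 = 250
x1_2 = 390
y1_2 = 345
y1_3 = 250
x2_4 = 150
y2_4 = 310
cx_5 = 110
cy_5 = 185
r_5 = 45
cx_6 = 200
r_6 = 30
x2_7 = 185
y2_7 = 215
x1_8 = 80
y1_8 = 95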